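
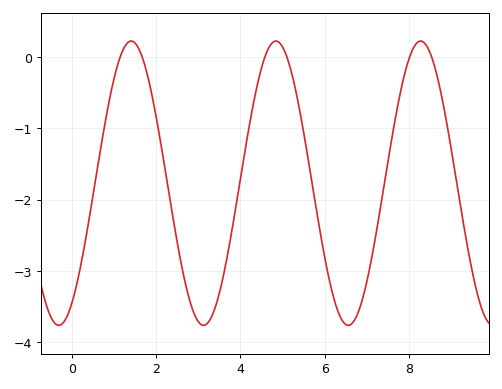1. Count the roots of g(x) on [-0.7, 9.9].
6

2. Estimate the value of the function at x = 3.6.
-3.1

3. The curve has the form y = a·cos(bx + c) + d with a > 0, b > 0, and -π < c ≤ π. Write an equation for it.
y = 1.99cos(1.8x - 2.6) - 1.77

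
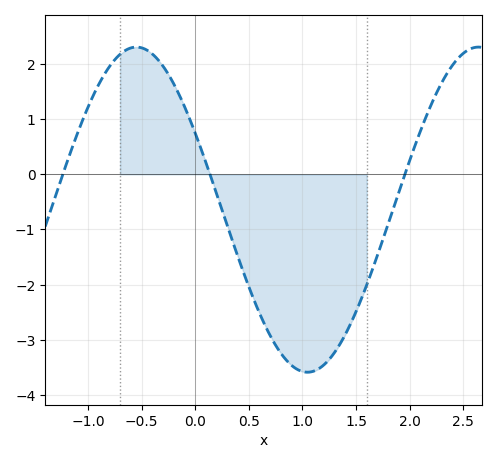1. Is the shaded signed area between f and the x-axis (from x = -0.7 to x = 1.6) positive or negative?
negative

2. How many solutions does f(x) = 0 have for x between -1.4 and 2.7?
3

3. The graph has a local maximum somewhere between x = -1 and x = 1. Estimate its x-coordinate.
-0.5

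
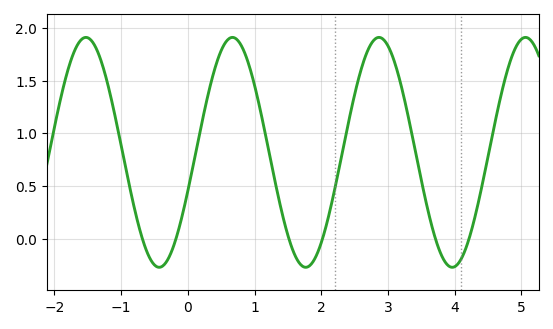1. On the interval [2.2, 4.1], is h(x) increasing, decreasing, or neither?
neither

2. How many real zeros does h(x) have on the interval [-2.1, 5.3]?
6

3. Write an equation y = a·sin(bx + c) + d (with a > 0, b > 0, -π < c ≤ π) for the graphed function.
y = 1.09sin(2.86x - 0.342) + 0.82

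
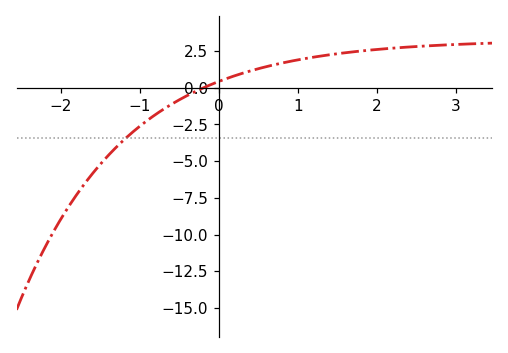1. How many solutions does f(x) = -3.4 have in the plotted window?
1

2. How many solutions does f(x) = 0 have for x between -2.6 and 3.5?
1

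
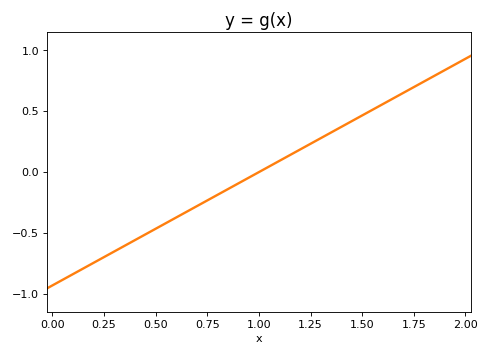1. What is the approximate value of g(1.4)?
0.35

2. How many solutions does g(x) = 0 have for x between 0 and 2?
1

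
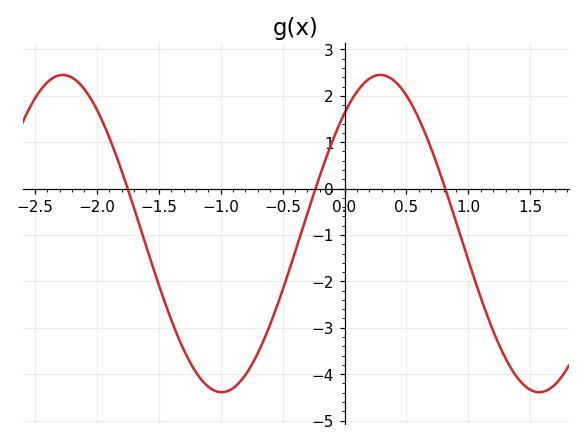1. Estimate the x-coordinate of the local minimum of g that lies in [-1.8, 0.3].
-1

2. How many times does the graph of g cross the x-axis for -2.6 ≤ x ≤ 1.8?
3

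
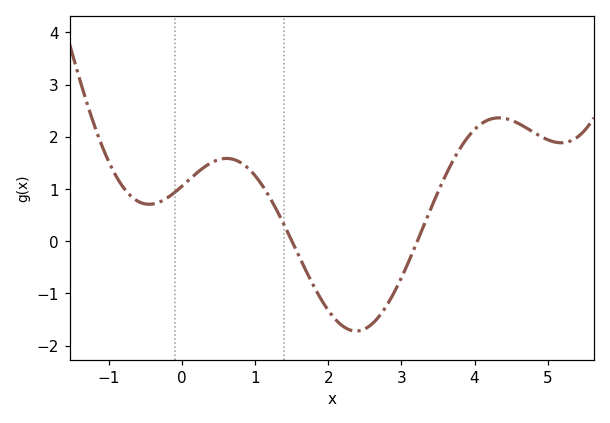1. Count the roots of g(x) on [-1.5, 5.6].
2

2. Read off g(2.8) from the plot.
-1.23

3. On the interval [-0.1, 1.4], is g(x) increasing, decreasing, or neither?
neither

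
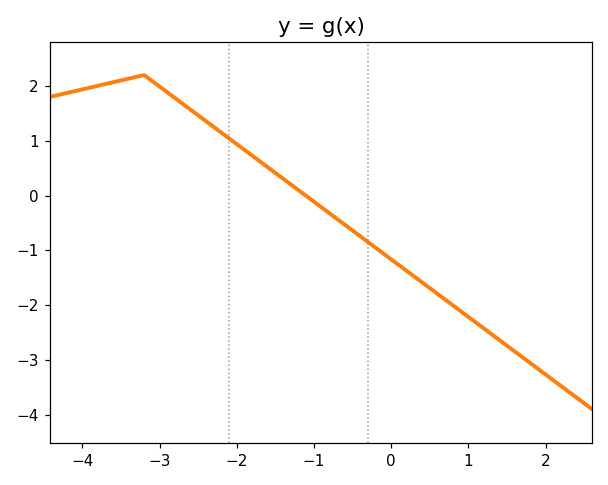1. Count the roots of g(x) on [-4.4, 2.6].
1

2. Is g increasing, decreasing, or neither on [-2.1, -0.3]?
decreasing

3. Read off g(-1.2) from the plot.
0.099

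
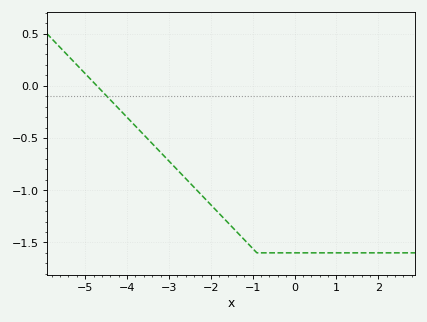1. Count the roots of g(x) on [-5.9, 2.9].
1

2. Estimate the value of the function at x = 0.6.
-1.6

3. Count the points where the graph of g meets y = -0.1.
1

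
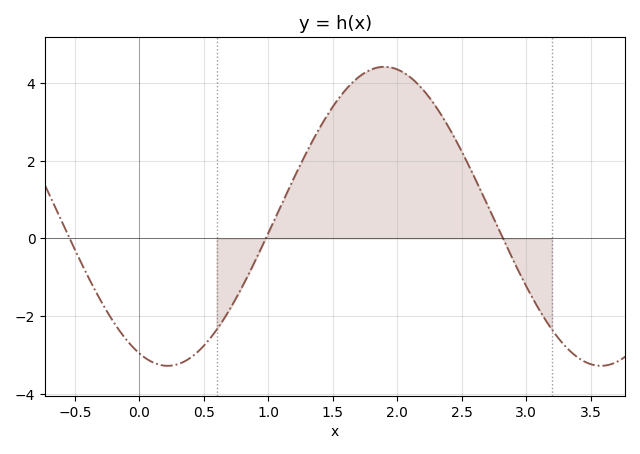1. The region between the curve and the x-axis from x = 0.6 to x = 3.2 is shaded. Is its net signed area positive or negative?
positive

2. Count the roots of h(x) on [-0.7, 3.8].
3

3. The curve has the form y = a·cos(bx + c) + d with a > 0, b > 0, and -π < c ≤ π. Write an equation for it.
y = 3.85cos(1.87x + 2.73) + 0.57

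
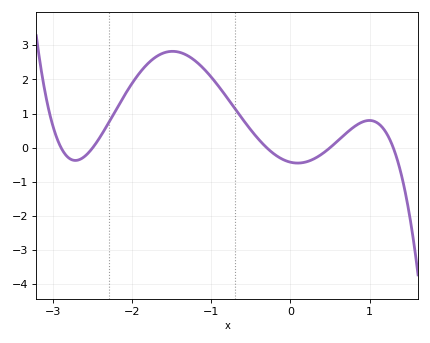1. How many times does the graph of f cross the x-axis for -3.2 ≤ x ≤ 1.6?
5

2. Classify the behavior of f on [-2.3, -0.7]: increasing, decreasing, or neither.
neither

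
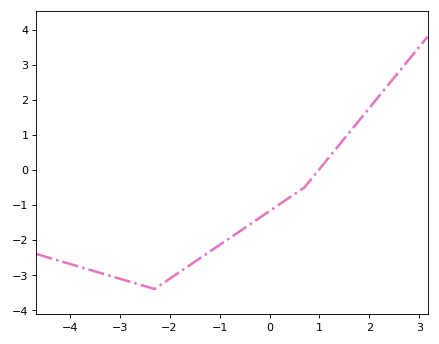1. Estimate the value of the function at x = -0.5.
-1.66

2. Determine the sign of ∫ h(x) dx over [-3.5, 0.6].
negative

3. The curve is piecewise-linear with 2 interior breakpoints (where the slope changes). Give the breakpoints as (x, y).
(-2.3, -3.4); (0.7, -0.5)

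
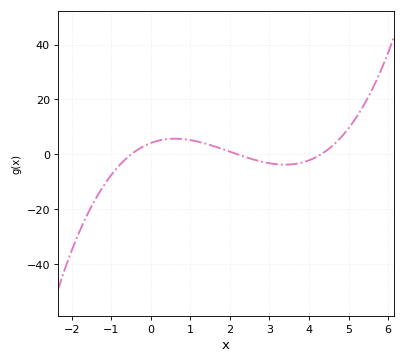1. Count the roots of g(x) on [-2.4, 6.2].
3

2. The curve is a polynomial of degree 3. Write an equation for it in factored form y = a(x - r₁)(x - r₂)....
y = 0.88(x + 0.5)(x - 2.2)(x - 4.3)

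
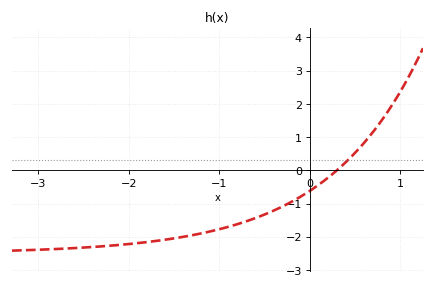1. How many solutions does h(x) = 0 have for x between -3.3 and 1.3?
1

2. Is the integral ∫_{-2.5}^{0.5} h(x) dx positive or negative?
negative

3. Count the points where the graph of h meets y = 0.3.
1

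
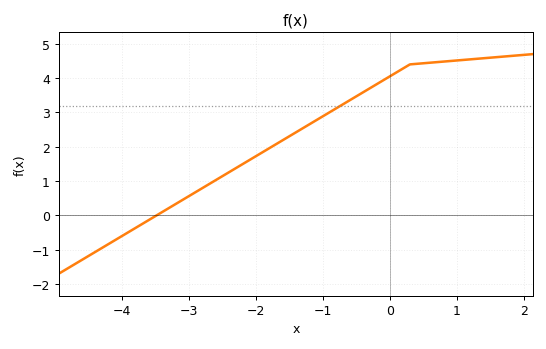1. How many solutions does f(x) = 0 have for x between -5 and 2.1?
1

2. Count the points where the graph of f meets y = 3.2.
1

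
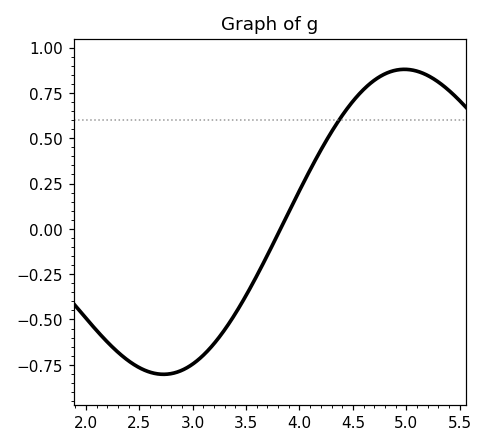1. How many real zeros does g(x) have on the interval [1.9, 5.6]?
1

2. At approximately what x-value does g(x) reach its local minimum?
2.75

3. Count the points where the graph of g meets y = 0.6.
1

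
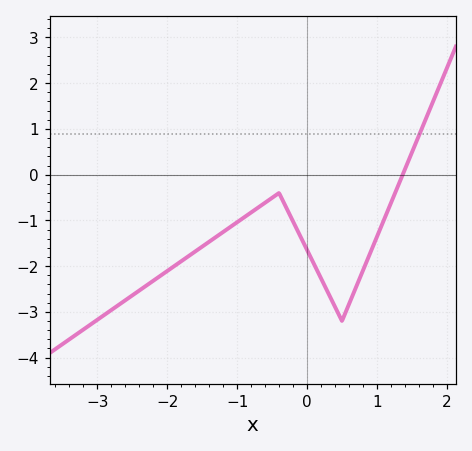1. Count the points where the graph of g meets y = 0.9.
1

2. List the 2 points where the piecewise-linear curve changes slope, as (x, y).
(-0.4, -0.4); (0.5, -3.2)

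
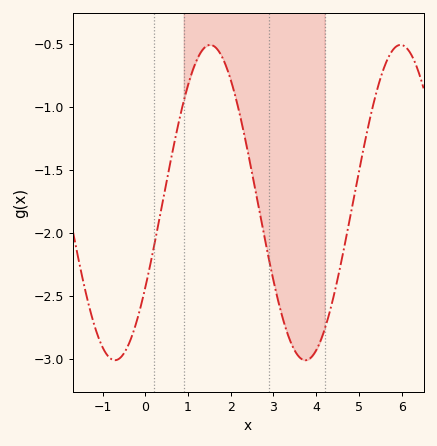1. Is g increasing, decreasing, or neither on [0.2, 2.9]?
neither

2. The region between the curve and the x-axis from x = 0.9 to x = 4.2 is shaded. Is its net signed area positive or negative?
negative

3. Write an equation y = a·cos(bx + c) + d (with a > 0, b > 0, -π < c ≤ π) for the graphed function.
y = 1.25cos(1.4x - 2.1) - 1.76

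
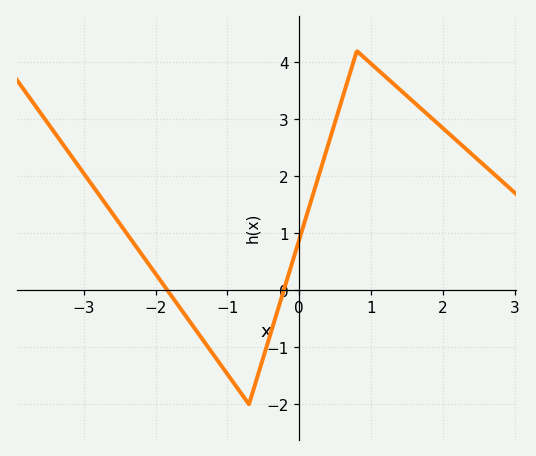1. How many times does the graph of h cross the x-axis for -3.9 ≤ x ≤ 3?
2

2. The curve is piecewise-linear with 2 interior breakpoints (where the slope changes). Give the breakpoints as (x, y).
(-0.7, -2); (0.8, 4.2)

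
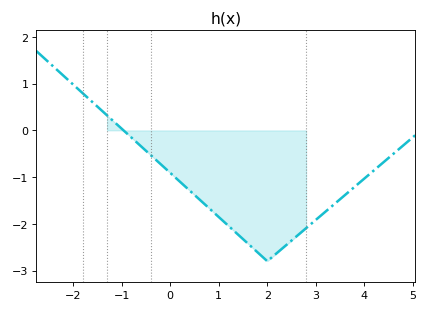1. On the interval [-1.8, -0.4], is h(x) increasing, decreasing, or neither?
decreasing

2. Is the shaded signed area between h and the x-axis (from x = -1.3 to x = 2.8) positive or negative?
negative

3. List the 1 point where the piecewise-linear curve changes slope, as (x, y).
(2, -2.8)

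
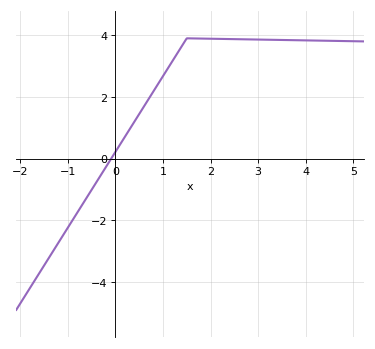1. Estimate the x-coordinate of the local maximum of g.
1.5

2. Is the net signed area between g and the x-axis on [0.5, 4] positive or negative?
positive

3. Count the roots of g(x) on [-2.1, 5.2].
1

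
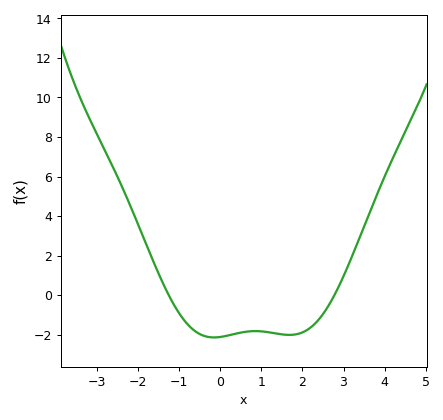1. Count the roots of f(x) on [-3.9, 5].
2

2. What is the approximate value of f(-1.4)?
0.622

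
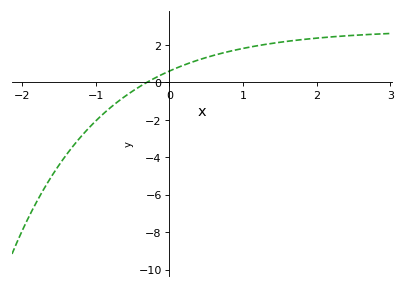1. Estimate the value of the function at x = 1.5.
2.2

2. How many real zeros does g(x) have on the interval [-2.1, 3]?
1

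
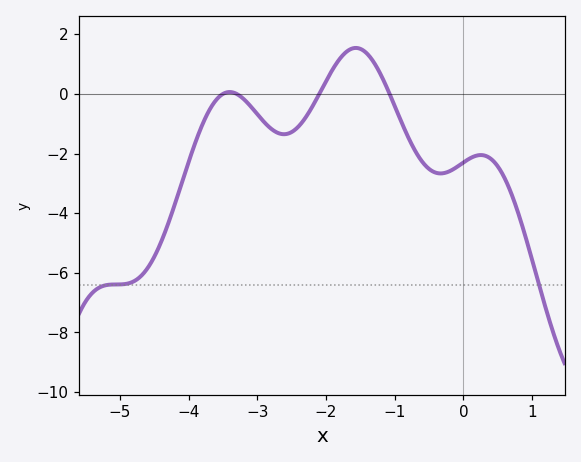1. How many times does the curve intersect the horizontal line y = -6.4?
2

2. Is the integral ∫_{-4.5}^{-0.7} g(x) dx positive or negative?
negative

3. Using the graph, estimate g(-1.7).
1.4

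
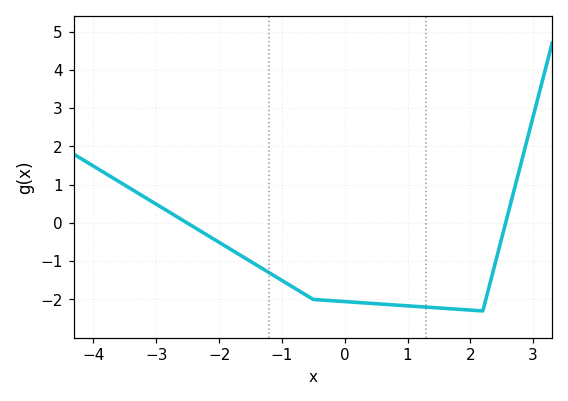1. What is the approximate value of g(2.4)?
-1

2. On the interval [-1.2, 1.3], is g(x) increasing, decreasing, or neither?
decreasing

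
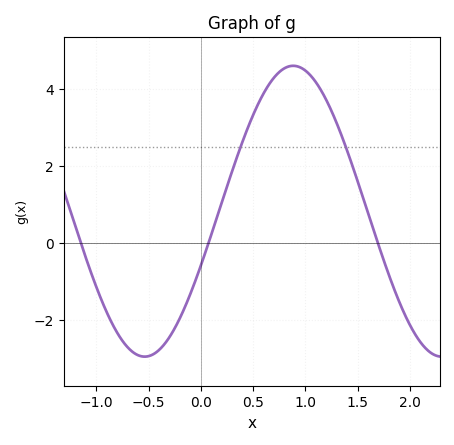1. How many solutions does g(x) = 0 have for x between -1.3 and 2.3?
3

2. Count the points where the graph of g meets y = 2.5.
2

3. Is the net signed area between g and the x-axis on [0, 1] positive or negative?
positive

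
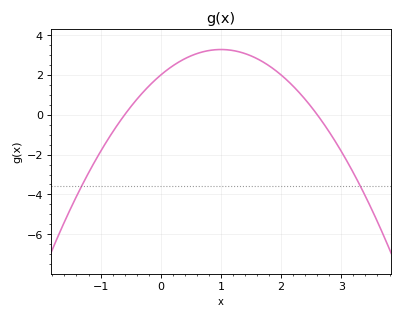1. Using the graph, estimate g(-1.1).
-2.37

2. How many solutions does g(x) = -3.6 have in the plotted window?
2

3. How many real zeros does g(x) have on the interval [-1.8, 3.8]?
2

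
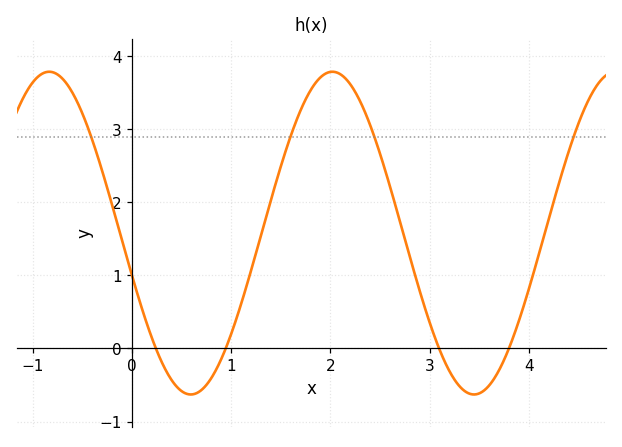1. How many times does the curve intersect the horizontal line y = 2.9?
4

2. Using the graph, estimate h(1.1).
0.6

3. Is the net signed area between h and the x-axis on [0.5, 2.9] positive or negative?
positive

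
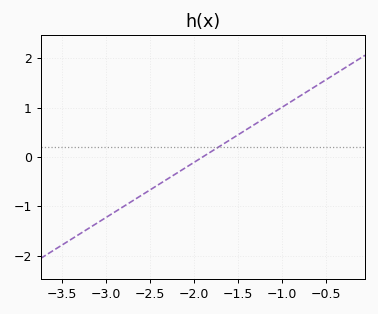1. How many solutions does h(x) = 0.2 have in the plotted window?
1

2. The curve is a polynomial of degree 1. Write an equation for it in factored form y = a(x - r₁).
y = 1.12(x + 1.9)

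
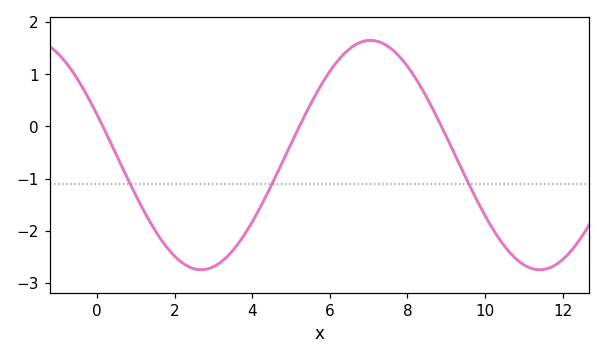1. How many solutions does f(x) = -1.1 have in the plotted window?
3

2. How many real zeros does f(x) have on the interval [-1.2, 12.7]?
3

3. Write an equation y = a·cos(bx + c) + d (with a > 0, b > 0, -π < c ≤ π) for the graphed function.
y = 2.2cos(0.72x + 1.21) - 0.55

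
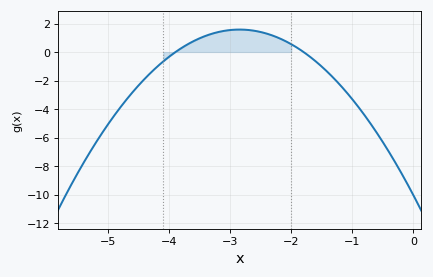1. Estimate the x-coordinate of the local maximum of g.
-2.8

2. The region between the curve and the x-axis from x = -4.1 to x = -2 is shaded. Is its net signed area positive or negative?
positive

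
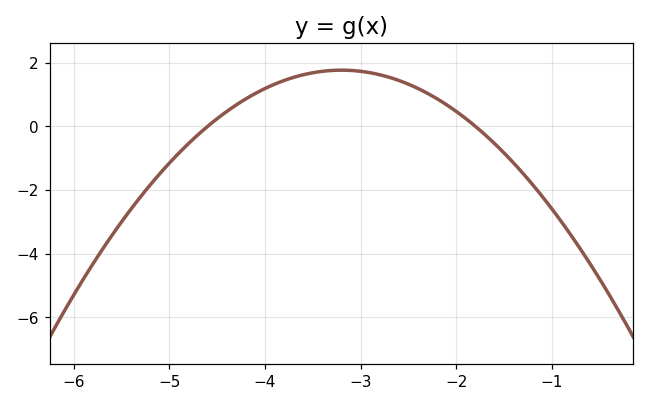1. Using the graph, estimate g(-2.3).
1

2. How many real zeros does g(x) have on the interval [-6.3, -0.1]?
2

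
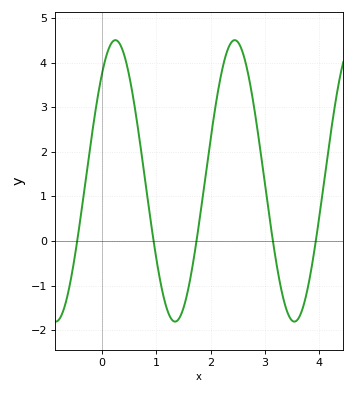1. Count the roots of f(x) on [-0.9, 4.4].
5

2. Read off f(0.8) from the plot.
1.3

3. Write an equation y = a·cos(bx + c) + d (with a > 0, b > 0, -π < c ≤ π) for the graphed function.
y = 3.16cos(2.9x - 0.7) + 1.35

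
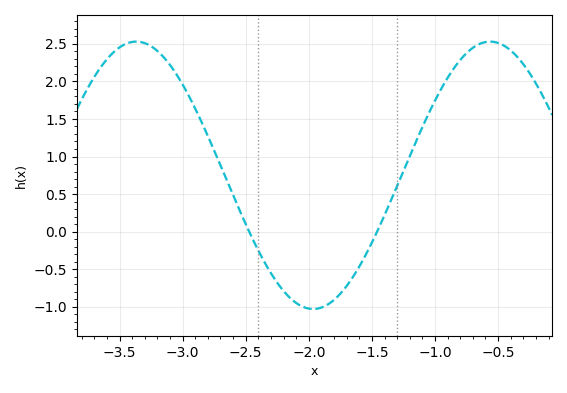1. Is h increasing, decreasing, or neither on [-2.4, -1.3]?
neither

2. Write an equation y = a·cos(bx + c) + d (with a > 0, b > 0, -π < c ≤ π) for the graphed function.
y = 1.78cos(2.24x + 1.26) + 0.75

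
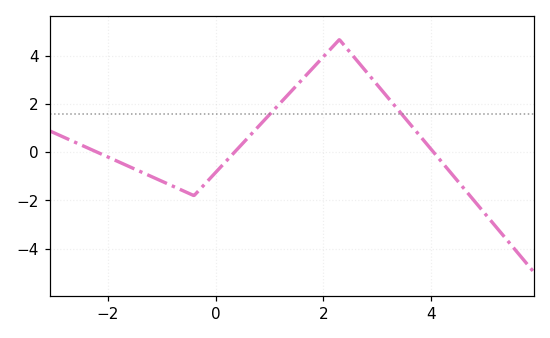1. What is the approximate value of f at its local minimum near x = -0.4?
-1.8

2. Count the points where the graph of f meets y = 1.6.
2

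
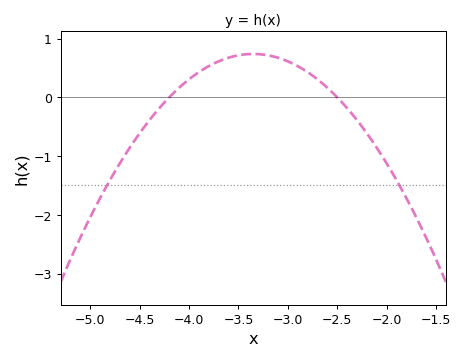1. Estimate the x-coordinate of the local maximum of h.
-3.35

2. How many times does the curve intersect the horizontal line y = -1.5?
2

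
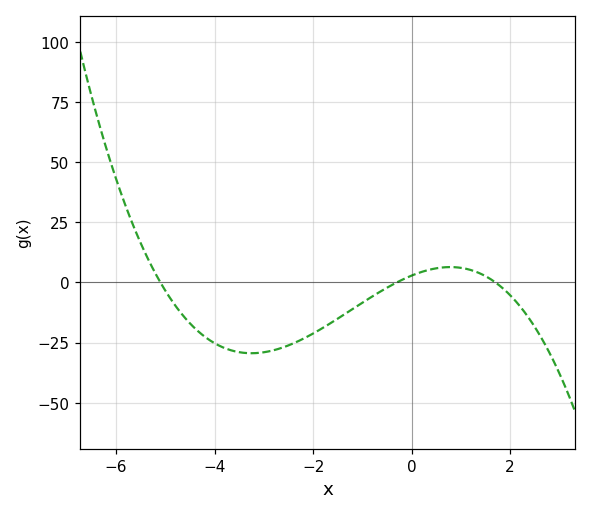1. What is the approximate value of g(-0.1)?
1.96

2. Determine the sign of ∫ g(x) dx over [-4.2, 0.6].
negative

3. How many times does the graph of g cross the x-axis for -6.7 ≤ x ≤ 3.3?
3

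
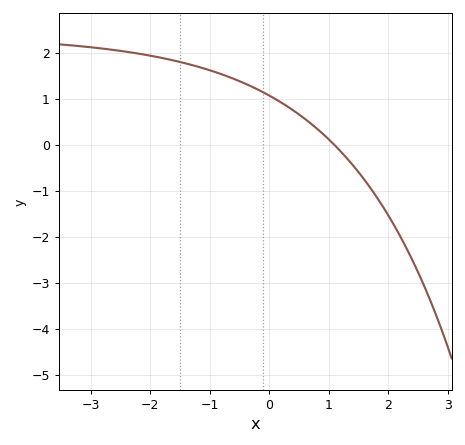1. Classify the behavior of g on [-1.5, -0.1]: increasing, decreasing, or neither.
decreasing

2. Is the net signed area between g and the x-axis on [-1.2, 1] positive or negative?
positive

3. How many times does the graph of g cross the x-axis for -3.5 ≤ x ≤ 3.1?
1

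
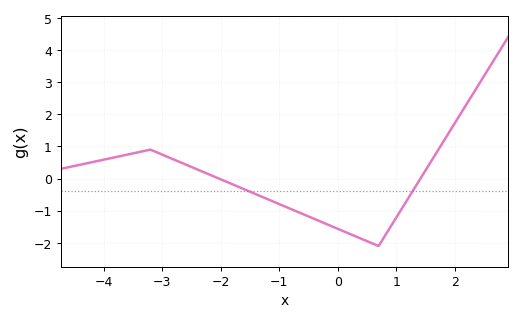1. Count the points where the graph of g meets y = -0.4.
2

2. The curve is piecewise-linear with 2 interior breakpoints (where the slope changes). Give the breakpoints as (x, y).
(-3.2, 0.9); (0.7, -2.1)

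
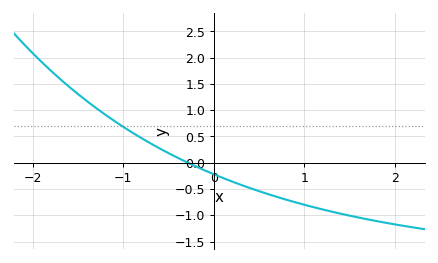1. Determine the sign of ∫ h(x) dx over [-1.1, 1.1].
negative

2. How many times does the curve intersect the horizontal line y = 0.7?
1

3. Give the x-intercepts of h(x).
-0.3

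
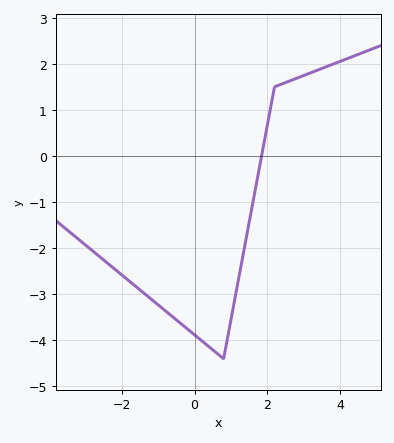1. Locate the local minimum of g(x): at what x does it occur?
0.8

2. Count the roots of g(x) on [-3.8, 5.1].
1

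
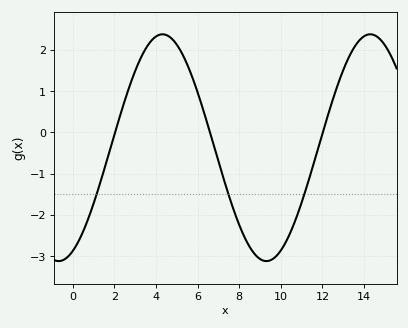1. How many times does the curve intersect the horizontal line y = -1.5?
3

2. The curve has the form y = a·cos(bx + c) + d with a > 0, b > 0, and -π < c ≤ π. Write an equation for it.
y = 2.75cos(0.63x - 2.72) - 0.37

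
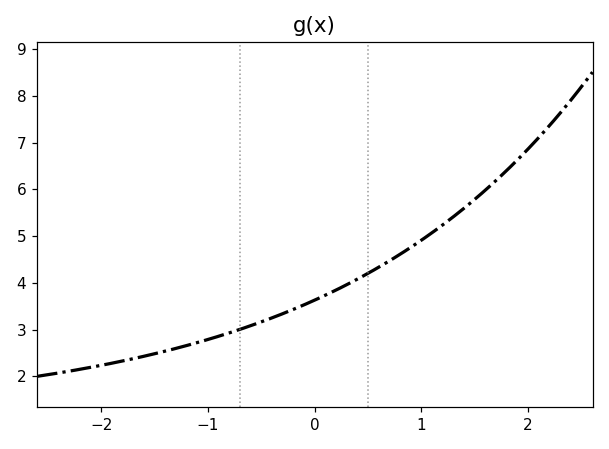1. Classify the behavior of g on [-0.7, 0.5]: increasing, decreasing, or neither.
increasing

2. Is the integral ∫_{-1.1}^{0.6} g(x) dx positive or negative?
positive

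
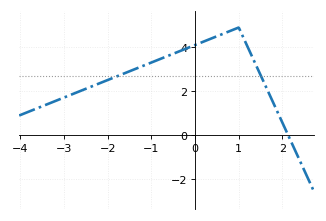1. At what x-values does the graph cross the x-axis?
2.13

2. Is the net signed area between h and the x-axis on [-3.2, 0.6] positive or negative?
positive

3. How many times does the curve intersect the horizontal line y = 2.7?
2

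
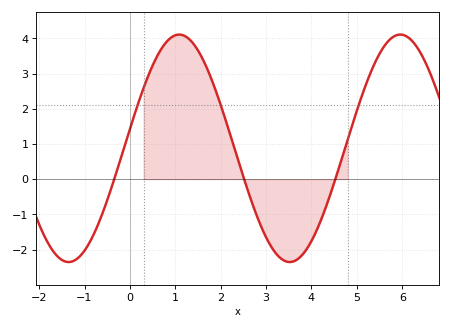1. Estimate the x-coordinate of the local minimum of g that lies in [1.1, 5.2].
3.52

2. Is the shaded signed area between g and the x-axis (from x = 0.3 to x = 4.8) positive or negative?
positive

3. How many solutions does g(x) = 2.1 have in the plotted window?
3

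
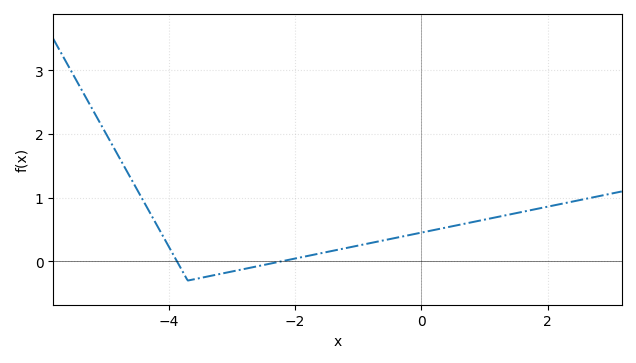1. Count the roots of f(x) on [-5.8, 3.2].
2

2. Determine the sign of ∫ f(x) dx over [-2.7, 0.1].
positive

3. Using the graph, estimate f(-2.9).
-0.137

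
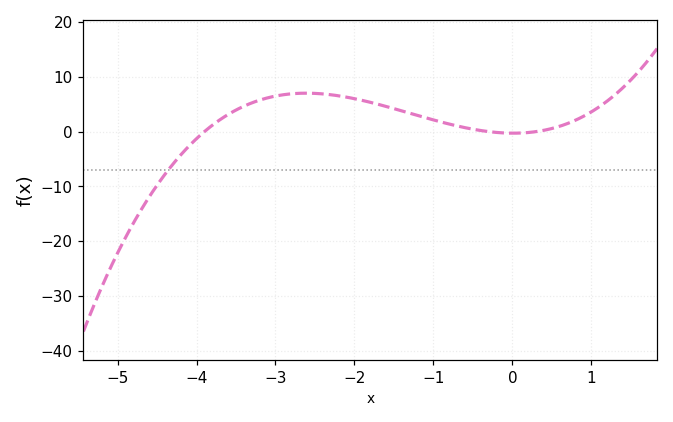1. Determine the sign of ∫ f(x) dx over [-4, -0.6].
positive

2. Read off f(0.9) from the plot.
2.8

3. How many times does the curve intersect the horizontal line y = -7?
1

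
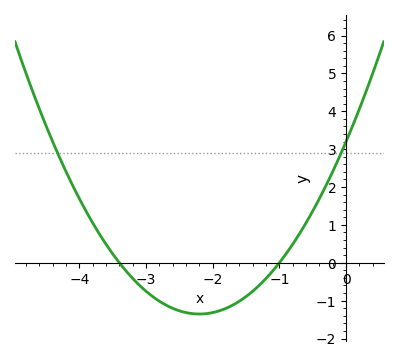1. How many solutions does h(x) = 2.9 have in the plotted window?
2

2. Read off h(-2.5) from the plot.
-1.3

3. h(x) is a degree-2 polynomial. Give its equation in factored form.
y = 0.94(x + 3.4)(x + 1)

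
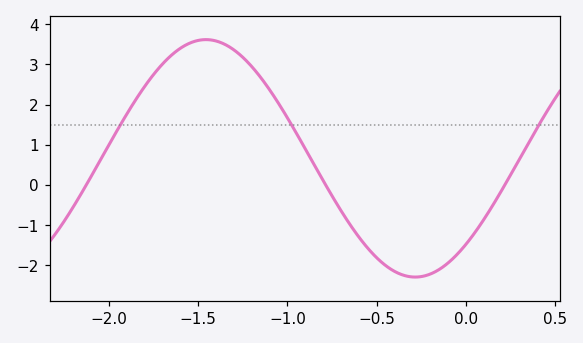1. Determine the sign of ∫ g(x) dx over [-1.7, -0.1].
positive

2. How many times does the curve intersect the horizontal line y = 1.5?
3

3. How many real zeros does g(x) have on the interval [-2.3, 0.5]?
3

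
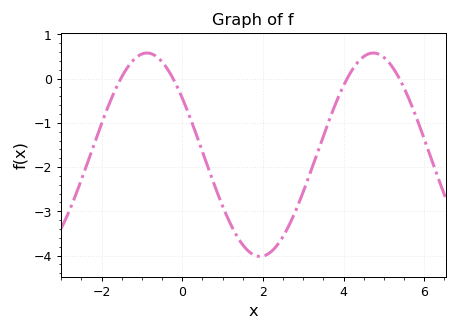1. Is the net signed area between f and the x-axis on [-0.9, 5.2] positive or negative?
negative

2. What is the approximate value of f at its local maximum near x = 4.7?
0.58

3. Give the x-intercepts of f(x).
-1.52, -0.227, 4.09, 5.38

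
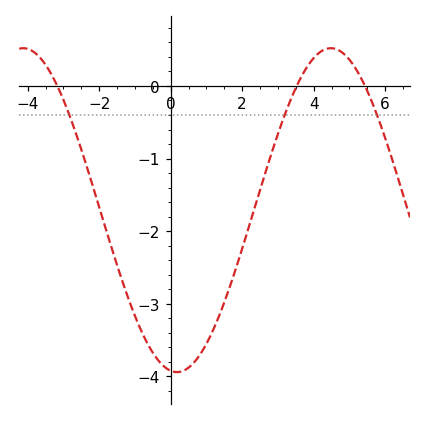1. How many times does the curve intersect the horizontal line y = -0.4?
3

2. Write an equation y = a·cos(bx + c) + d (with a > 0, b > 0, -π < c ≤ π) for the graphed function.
y = 2.23cos(0.73x + 3) - 1.71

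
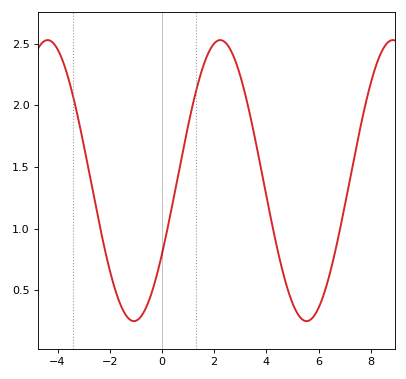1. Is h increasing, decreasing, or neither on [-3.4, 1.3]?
neither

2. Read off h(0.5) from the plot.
1.3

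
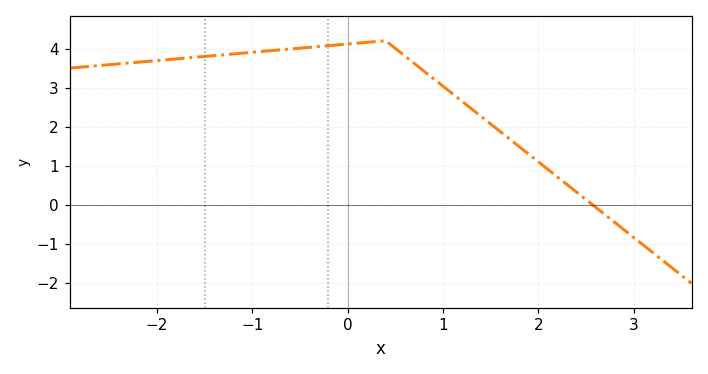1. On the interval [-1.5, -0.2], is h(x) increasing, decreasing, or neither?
increasing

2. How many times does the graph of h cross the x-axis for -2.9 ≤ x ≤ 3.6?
1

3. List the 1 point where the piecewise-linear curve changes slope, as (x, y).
(0.4, 4.2)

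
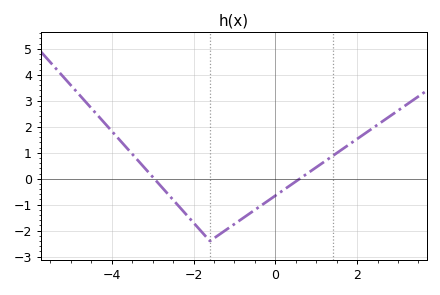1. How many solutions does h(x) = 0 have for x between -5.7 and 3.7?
2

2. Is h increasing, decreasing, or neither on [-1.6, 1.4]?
increasing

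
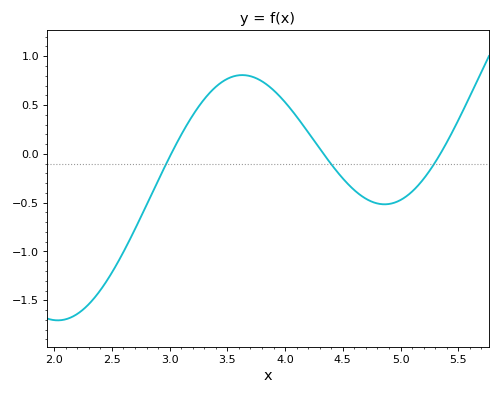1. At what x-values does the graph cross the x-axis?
3, 4.3, 5.3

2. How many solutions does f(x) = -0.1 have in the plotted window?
3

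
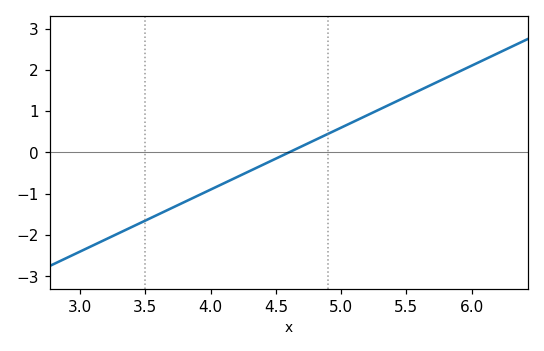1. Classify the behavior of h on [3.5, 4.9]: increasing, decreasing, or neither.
increasing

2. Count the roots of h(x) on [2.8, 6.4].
1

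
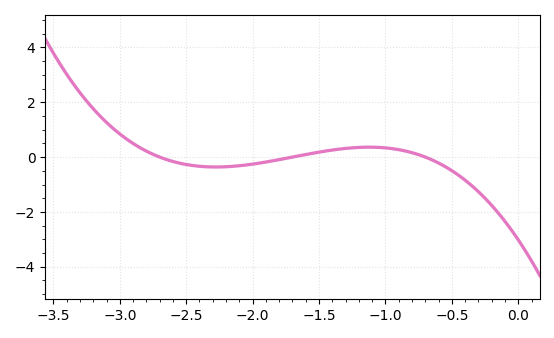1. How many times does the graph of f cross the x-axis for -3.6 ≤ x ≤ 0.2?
3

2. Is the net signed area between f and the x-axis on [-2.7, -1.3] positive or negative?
negative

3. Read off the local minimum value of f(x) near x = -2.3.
-0.4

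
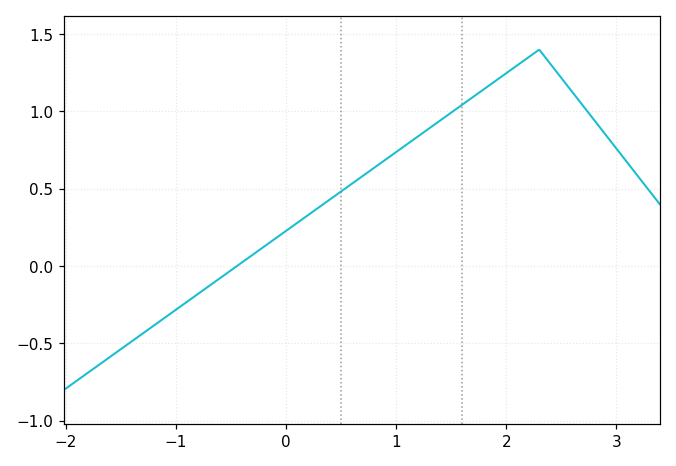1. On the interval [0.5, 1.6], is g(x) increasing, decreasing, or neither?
increasing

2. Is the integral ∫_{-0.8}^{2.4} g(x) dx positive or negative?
positive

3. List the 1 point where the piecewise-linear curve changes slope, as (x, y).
(2.3, 1.4)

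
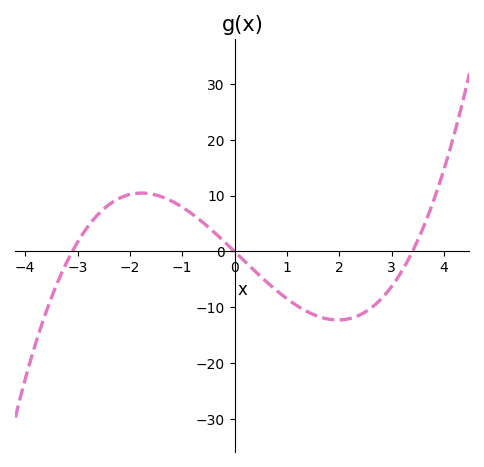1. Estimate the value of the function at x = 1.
-8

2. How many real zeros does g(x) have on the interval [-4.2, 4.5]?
3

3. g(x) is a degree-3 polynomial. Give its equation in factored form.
y = 0.86(x + 3.1)(x - 0)(x - 3.4)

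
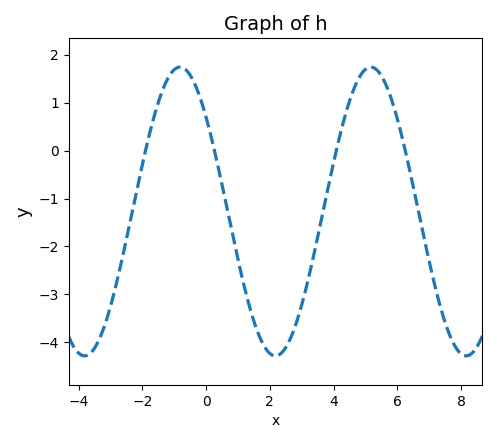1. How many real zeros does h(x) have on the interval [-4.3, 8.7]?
4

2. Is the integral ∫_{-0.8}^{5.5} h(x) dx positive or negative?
negative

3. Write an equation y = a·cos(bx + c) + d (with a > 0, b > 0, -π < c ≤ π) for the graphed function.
y = 3.01cos(1.05x + 0.86) - 1.27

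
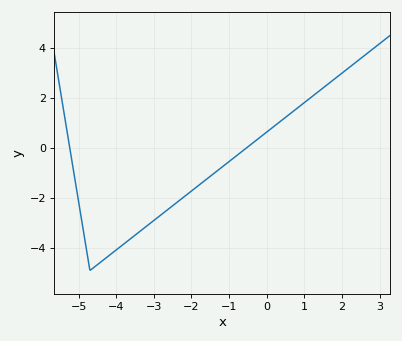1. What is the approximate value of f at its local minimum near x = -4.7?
-4.8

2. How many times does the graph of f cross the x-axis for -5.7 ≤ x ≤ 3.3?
2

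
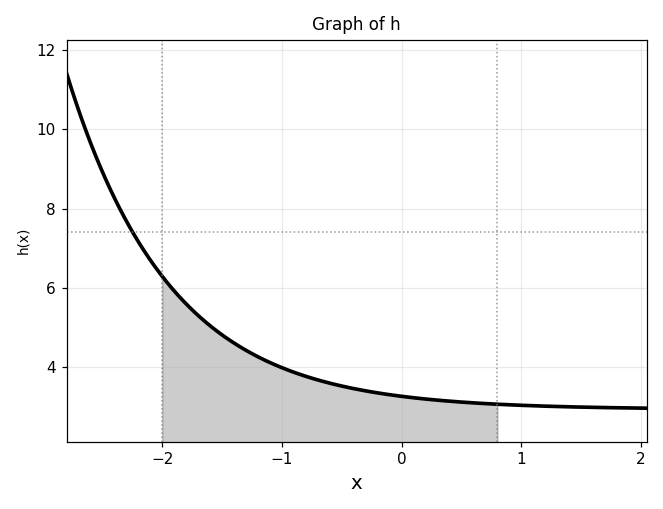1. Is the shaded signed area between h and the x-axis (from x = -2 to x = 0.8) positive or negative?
positive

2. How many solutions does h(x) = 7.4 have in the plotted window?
1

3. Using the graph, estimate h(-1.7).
5.3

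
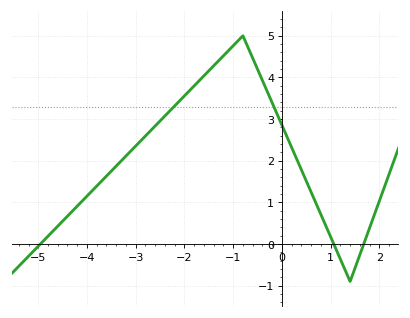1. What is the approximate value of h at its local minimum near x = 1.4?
-0.898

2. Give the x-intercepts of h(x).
-4.96, 1.06, 1.68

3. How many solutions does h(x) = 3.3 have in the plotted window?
2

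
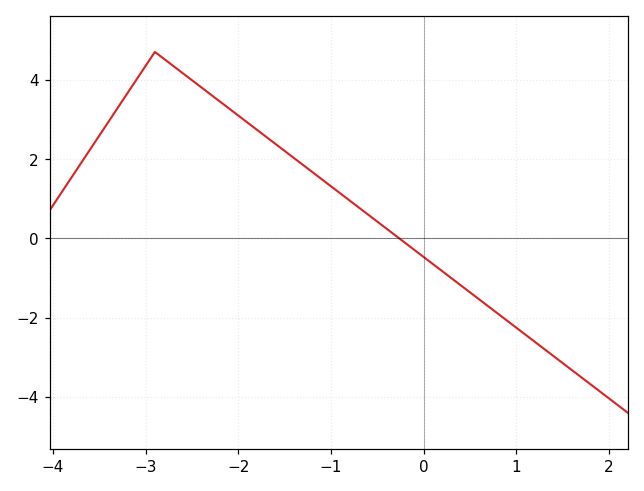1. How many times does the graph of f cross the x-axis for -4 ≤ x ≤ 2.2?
1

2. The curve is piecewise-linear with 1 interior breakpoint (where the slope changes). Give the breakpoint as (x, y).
(-2.9, 4.7)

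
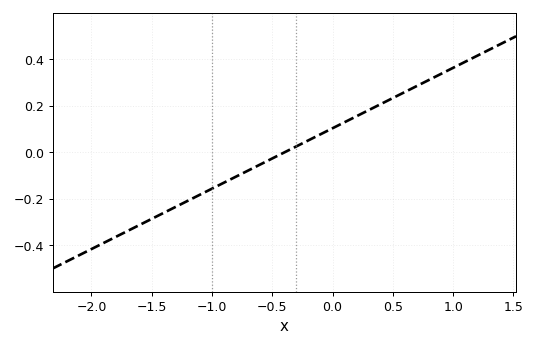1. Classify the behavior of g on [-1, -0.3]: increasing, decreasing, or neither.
increasing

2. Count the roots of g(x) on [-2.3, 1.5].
1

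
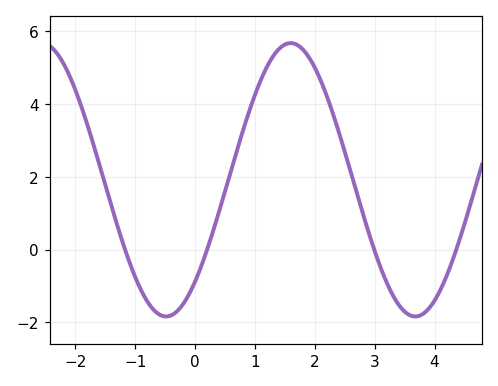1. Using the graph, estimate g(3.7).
-1.84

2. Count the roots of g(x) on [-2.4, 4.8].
4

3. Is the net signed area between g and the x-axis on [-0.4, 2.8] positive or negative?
positive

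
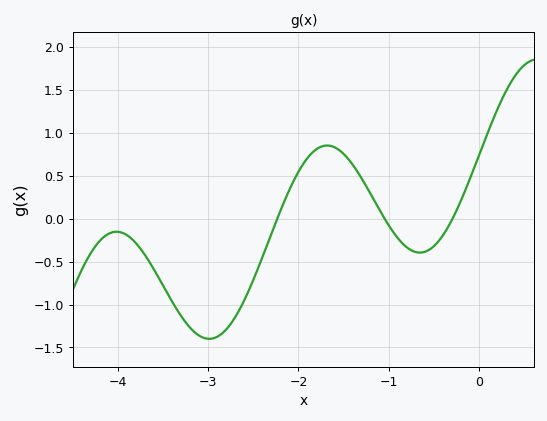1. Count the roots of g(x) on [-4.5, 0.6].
3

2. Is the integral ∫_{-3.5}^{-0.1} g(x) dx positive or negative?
negative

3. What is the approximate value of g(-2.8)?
-1.3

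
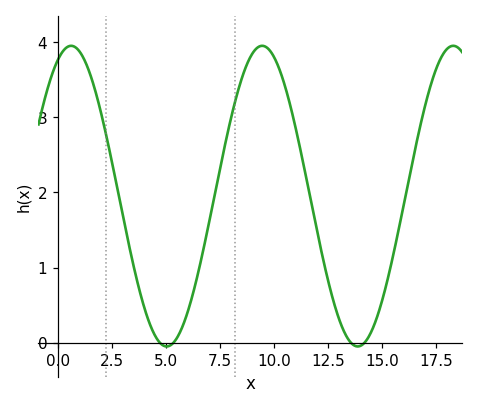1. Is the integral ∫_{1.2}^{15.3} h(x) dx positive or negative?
positive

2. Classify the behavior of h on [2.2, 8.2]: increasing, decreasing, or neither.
neither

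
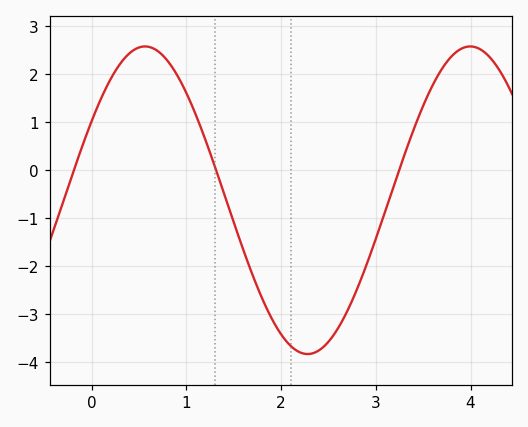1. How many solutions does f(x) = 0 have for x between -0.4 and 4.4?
3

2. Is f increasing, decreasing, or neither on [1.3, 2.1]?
decreasing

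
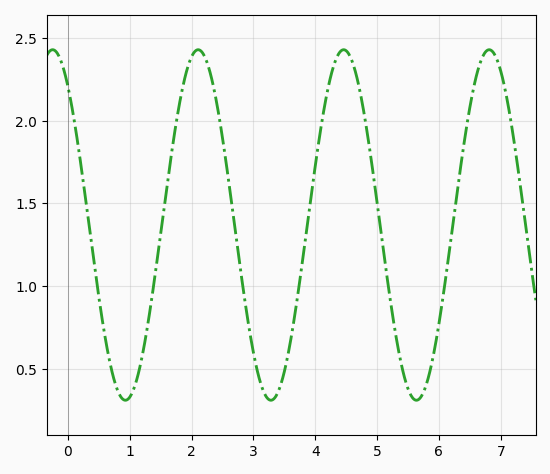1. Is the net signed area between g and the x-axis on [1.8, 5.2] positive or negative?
positive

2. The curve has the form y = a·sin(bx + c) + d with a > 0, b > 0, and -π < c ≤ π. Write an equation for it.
y = 1.06sin(2.7x + 2.2) + 1.37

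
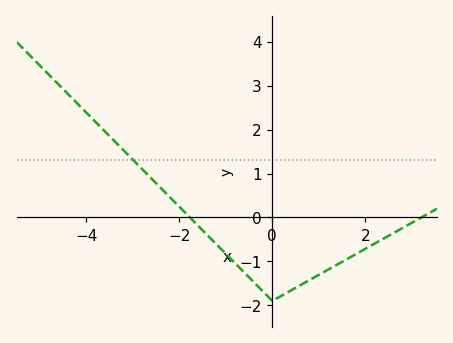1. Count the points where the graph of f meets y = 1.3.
1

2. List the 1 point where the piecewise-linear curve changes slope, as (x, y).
(0, -1.9)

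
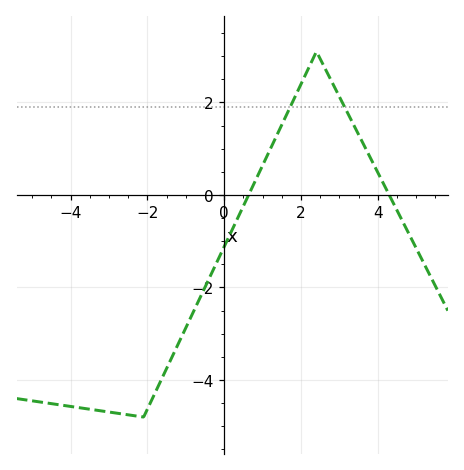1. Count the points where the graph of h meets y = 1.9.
2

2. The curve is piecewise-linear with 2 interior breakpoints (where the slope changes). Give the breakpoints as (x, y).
(-2.1, -4.8); (2.4, 3.1)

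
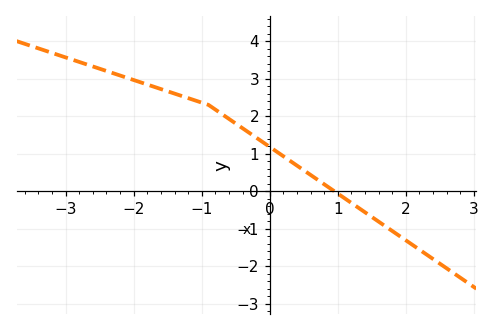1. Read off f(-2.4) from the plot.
3.2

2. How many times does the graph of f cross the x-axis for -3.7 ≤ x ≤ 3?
1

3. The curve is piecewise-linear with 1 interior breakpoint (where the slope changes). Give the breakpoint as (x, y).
(-0.9, 2.3)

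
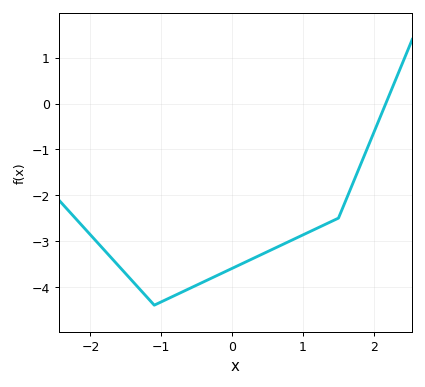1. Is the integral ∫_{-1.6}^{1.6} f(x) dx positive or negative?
negative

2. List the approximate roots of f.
2.2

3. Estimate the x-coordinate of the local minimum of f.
-1.1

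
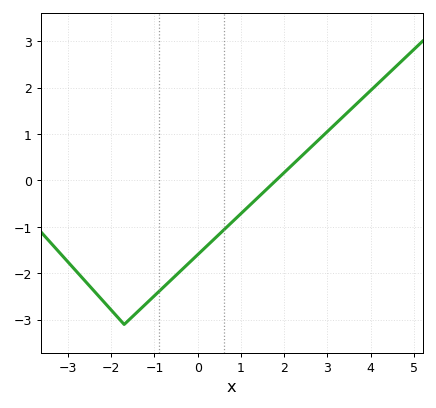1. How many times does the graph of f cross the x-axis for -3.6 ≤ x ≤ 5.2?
1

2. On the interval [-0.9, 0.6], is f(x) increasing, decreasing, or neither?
increasing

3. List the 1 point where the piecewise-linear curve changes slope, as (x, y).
(-1.7, -3.1)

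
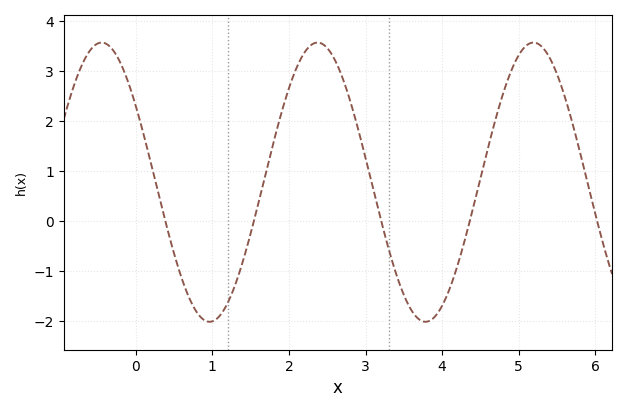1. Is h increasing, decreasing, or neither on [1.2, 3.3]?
neither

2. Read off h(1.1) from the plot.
-1.9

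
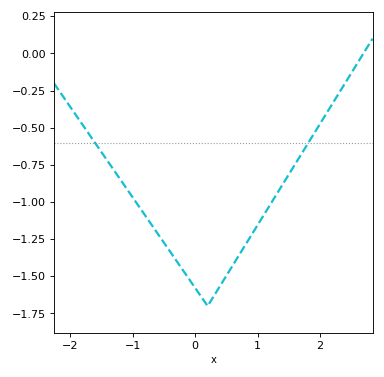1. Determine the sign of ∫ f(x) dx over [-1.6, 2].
negative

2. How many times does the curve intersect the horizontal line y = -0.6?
2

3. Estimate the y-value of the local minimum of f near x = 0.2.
-1.7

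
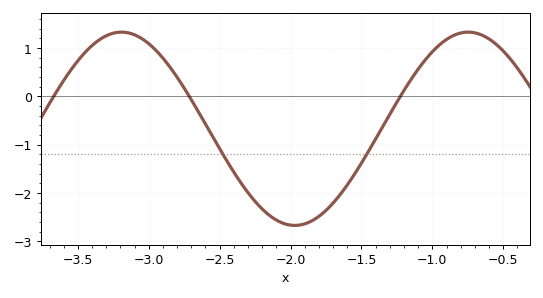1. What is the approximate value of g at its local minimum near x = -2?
-2.67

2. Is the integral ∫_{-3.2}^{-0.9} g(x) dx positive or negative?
negative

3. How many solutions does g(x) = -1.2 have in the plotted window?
2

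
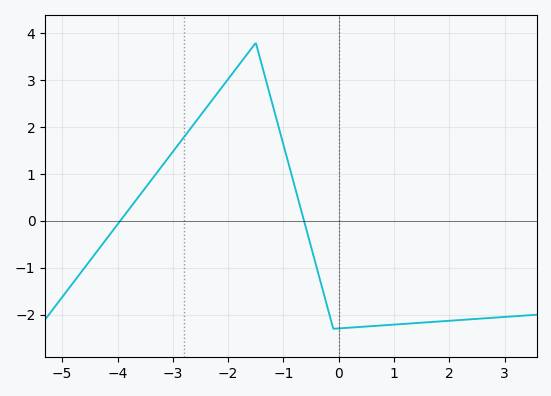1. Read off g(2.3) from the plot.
-2.1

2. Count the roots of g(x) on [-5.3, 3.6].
2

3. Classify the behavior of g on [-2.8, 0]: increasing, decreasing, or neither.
neither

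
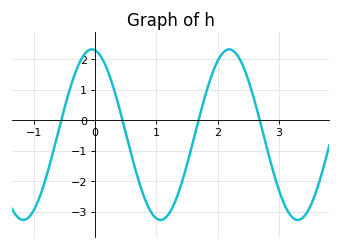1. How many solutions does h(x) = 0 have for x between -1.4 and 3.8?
4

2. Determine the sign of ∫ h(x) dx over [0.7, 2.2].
negative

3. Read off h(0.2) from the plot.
1.7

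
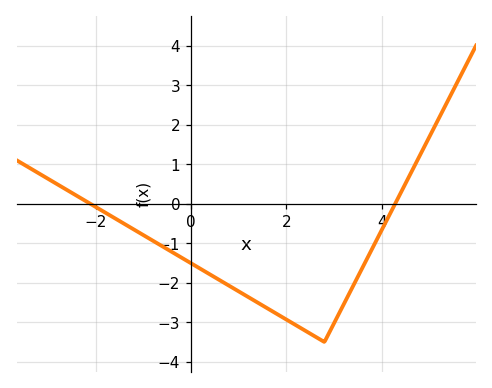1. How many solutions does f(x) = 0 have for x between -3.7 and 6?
2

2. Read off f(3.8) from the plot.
-1.1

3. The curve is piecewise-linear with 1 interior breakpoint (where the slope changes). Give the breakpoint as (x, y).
(2.8, -3.5)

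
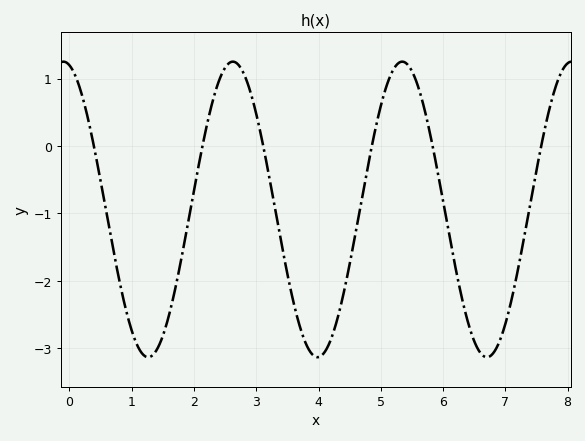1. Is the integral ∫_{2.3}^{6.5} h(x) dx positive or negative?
negative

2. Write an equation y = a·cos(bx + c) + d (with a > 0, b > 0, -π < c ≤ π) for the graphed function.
y = 2.19cos(2.3x + 0.22) - 0.94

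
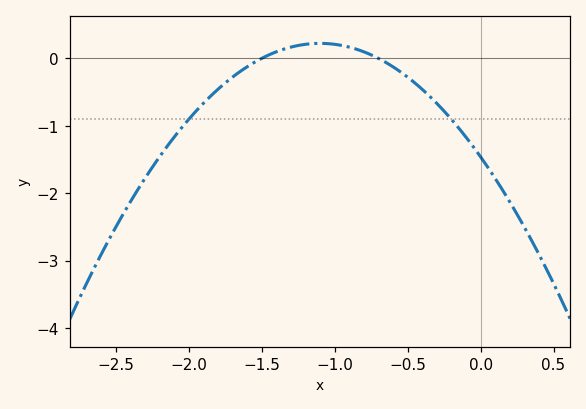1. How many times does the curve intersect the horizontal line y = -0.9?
2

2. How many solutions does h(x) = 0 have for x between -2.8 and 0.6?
2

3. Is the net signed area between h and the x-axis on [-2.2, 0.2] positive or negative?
negative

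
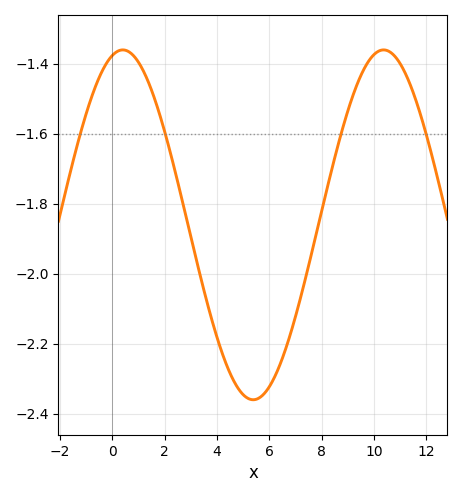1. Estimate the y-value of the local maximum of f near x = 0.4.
-1.36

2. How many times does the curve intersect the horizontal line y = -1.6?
4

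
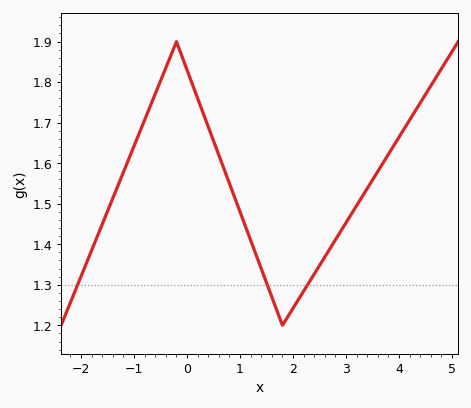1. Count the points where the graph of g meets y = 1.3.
3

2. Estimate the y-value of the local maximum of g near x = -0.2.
1.9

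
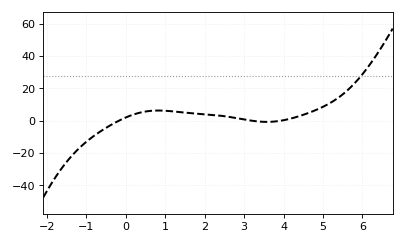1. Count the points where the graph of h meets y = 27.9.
1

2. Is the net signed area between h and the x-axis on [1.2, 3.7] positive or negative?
positive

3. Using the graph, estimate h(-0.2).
0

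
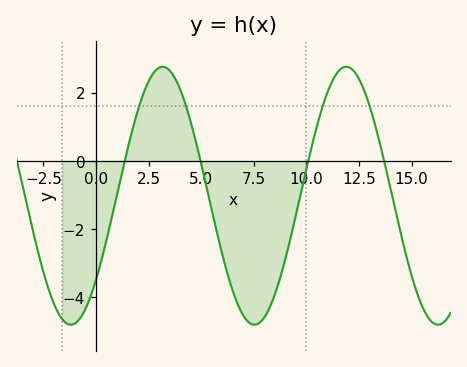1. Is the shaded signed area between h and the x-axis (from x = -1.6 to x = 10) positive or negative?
negative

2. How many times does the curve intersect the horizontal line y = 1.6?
4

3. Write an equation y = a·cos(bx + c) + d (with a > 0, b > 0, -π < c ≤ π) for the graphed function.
y = 3.78cos(0.72x - 2.3) - 1.02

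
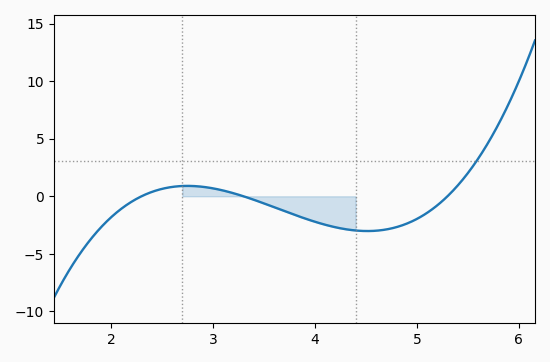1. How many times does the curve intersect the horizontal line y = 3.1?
1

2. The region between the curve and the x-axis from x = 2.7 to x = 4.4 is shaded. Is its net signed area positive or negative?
negative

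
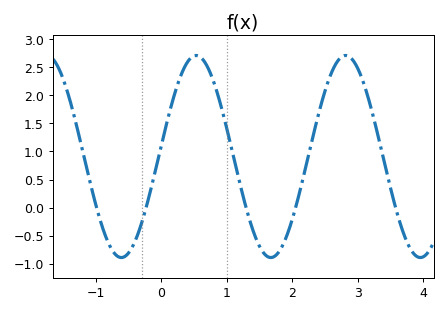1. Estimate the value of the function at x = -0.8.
-0.652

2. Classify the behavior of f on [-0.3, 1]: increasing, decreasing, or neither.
neither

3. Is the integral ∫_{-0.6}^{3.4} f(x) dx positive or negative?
positive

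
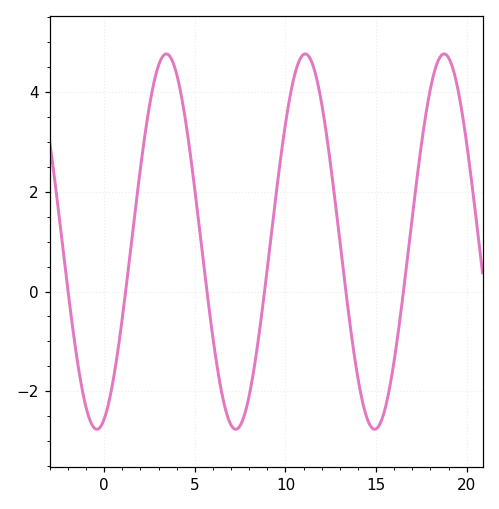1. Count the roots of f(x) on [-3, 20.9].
6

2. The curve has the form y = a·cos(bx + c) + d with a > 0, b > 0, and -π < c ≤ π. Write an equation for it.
y = 3.76cos(0.82x - 2.81) + 1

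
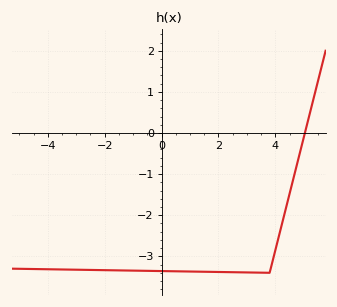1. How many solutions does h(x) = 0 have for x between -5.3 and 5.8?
1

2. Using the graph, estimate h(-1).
-3.35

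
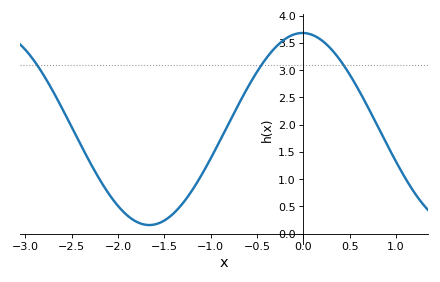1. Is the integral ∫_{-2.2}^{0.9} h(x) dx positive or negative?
positive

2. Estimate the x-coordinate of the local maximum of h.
0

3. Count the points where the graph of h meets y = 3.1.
3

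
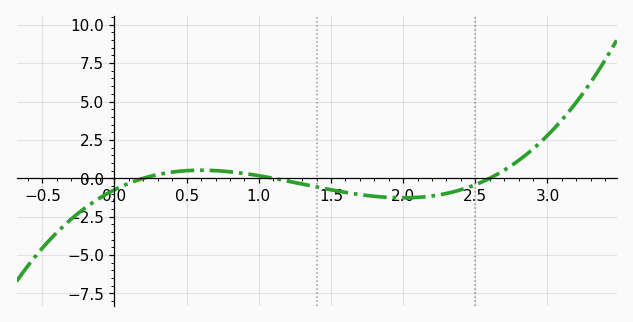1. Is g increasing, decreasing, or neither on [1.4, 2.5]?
neither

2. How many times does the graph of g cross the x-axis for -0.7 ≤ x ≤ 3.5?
3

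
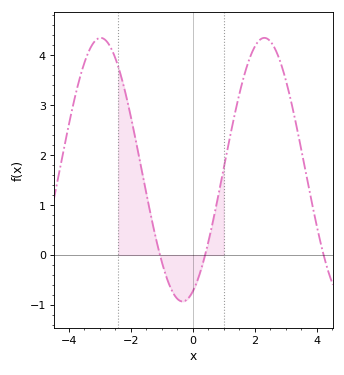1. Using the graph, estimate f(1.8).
3.9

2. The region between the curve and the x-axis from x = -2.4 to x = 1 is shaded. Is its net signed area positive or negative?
positive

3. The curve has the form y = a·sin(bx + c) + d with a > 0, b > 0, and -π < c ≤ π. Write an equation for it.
y = 2.64sin(1.2x - 1.2) + 1.71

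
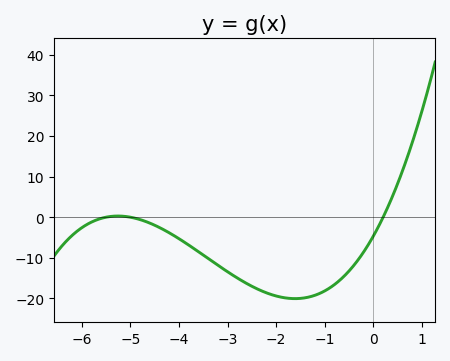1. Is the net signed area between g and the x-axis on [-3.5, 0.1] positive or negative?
negative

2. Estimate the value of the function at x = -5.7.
-0.694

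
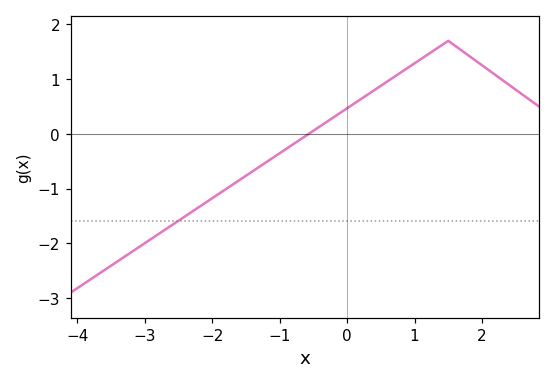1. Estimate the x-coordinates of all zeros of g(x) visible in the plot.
-0.6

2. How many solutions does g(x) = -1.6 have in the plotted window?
1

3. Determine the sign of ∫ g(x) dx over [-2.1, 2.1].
positive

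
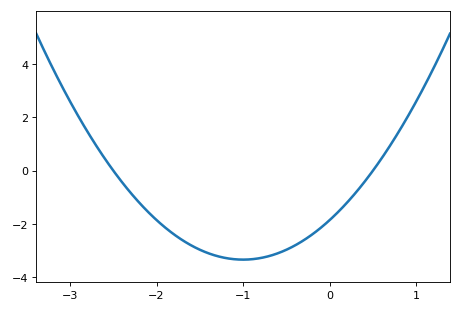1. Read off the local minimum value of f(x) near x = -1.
-3.35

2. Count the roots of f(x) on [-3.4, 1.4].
2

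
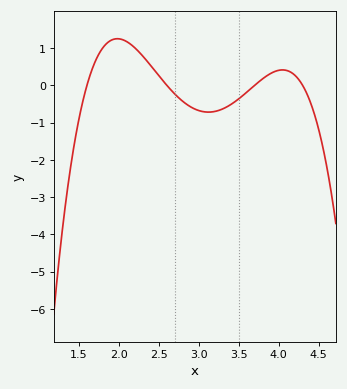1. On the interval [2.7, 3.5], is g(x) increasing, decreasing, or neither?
neither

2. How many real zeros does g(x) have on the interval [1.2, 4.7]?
4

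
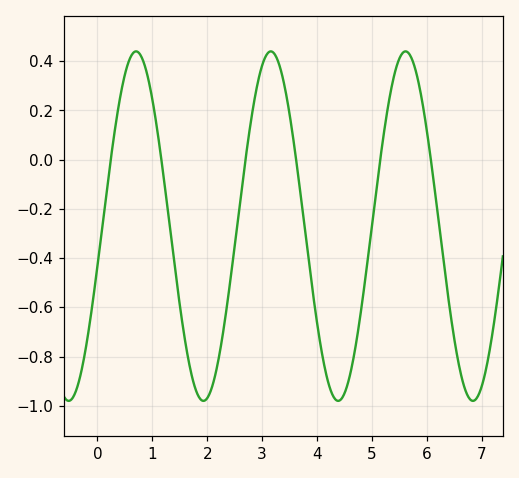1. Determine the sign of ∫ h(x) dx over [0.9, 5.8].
negative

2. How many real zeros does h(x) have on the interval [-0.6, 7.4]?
6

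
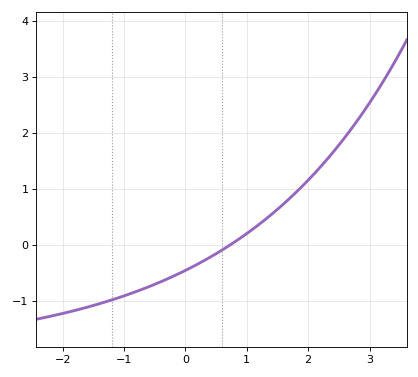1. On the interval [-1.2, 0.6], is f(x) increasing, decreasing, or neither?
increasing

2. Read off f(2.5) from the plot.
1.8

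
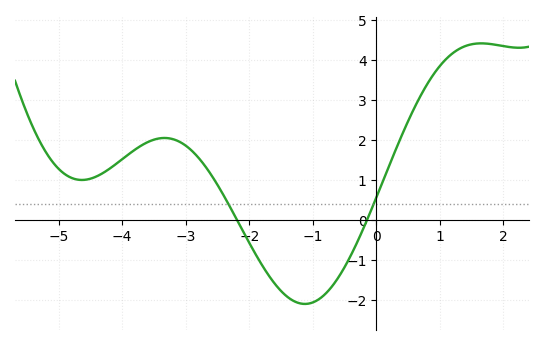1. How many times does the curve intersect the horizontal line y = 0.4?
2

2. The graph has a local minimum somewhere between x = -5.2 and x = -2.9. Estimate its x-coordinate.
-4.64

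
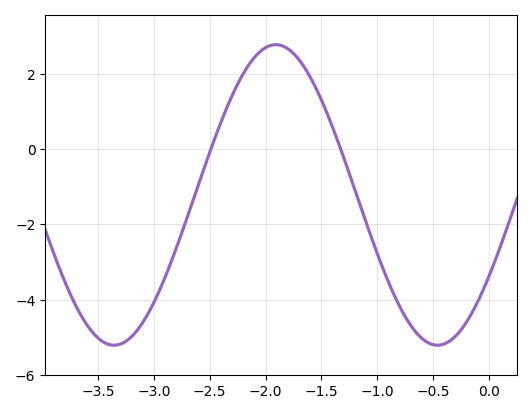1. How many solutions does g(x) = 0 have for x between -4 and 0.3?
2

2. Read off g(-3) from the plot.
-4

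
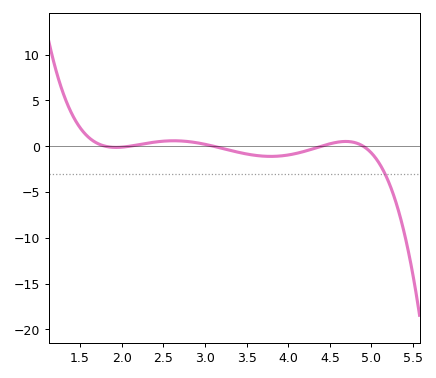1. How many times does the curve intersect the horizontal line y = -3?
1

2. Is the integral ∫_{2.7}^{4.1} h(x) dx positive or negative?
negative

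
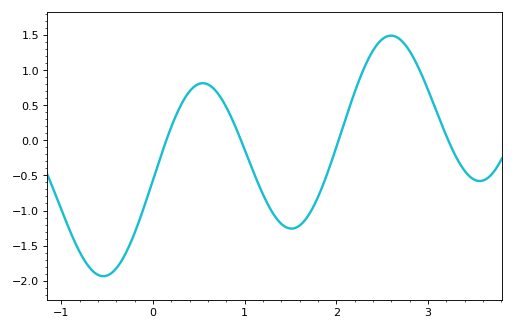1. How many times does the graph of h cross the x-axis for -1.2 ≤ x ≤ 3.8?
4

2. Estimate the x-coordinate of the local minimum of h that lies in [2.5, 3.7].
3.56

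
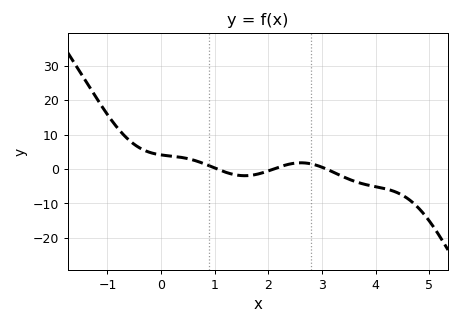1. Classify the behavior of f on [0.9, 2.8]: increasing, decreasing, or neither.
neither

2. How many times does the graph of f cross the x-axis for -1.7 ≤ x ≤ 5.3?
3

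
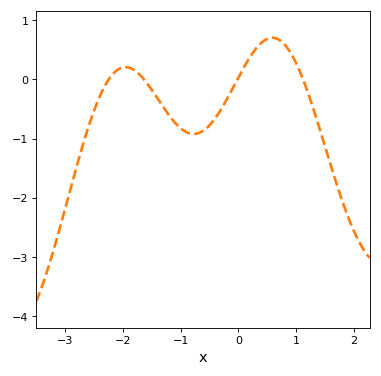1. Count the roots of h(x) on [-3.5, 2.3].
4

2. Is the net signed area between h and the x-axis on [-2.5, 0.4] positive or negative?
negative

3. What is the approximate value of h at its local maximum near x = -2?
0.205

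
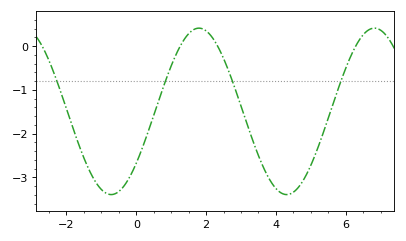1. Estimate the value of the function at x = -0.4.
-3.2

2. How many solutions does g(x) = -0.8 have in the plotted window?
4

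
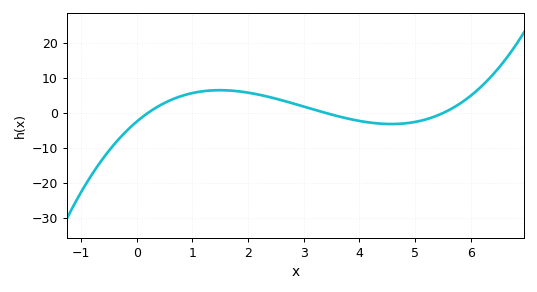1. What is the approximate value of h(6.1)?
6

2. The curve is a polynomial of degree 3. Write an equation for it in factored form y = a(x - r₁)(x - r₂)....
y = 0.66(x - 0.2)(x - 3.4)(x - 5.5)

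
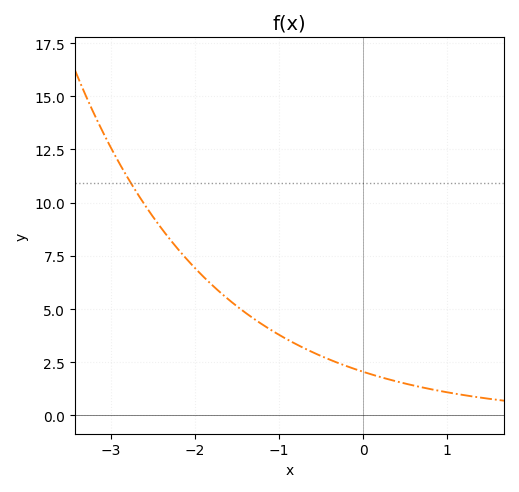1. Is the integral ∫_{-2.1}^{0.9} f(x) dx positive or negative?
positive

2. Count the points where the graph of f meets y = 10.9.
1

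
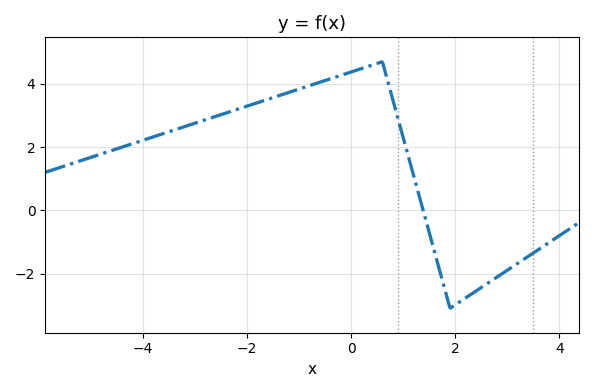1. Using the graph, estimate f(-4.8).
1.8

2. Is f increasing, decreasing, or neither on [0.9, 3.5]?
neither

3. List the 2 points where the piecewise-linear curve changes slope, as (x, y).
(0.6, 4.7); (1.9, -3.1)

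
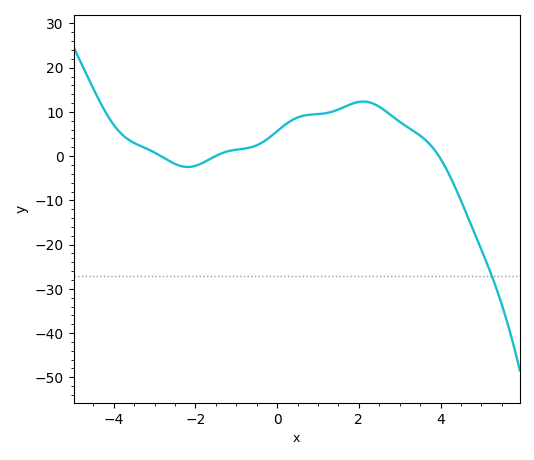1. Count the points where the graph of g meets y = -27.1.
1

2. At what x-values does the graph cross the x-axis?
-2.84, -1.51, 3.96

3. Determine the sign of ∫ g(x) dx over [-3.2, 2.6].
positive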